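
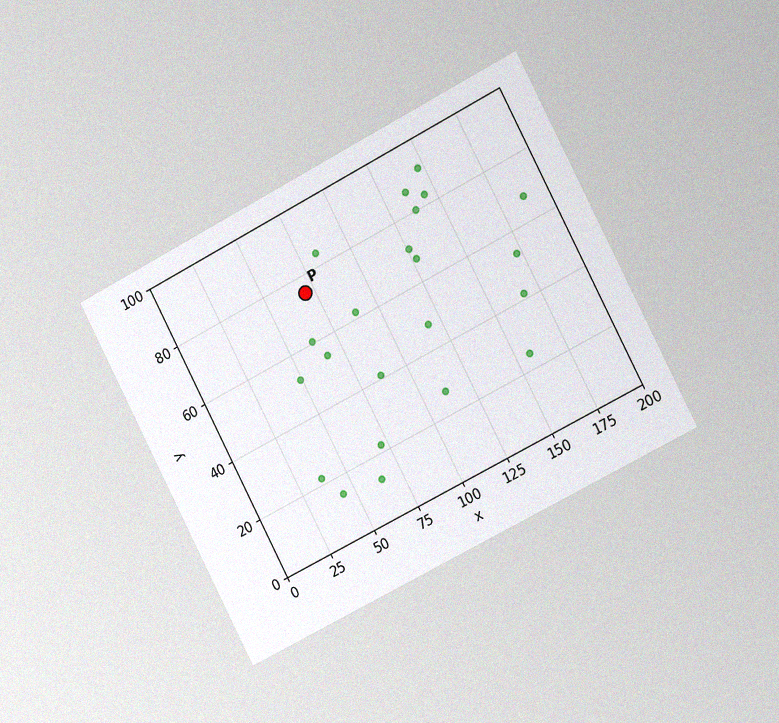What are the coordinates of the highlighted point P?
The chart is tilted about 27° counter-clockwise and viewed at a slight angle, with some photo noise. Following the gridlines from P to each axis, P sits at (70, 75).

(70, 75)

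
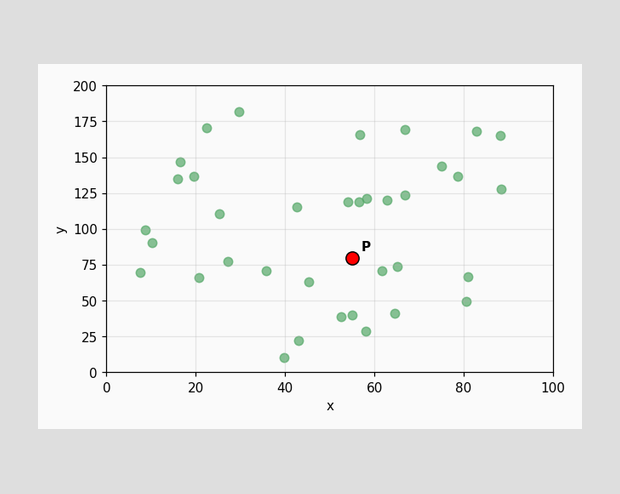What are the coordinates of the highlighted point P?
Following the gridlines from P to each axis, P sits at (55, 80).

(55, 80)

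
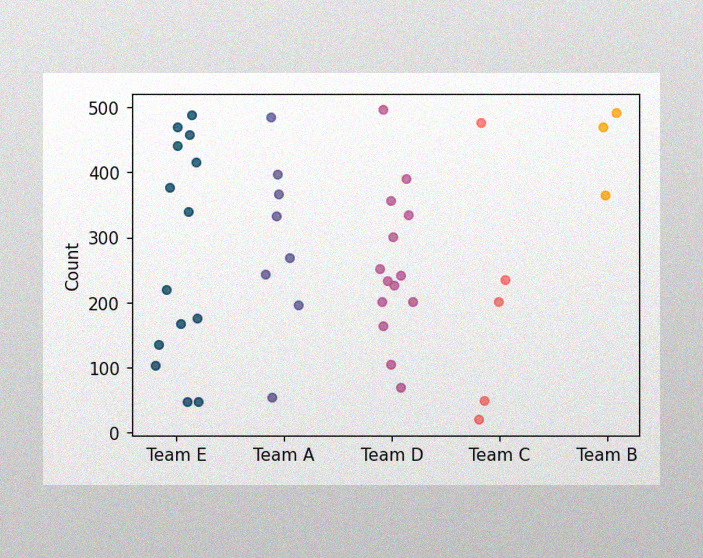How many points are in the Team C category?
5

The image has some photo noise and uneven lighting. Counting the markers in the Team C column gives 5.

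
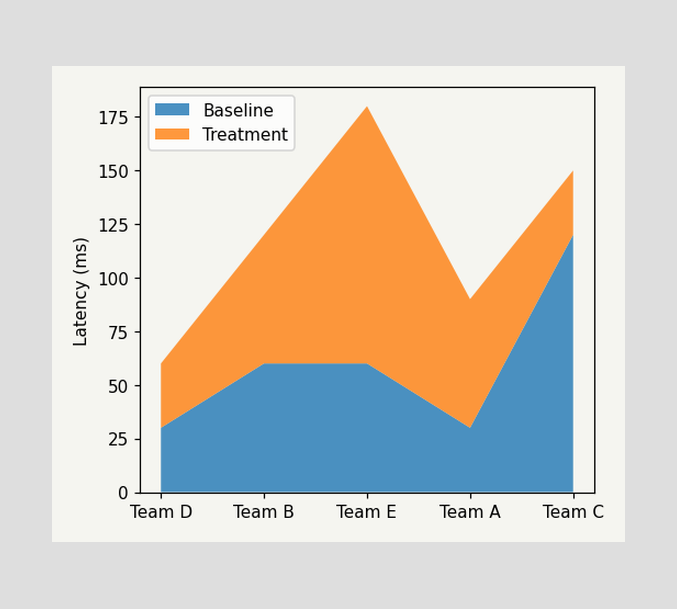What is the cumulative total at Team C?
The stacked total at Team C reaches 150ms.

150ms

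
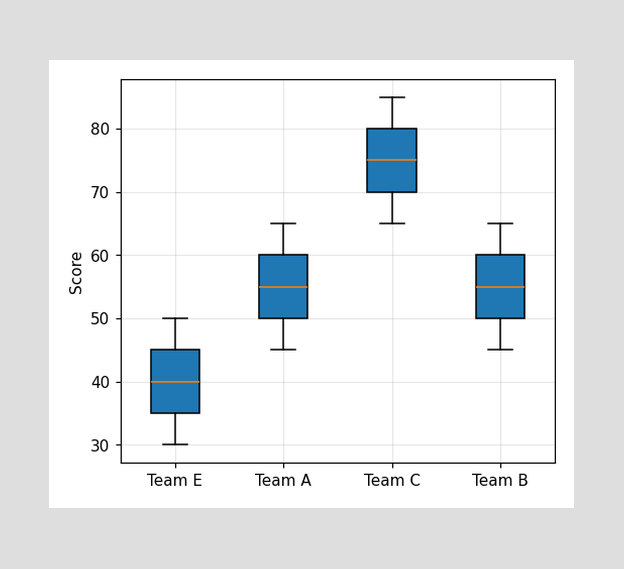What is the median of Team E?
The median line in the Team E box sits at 40.

40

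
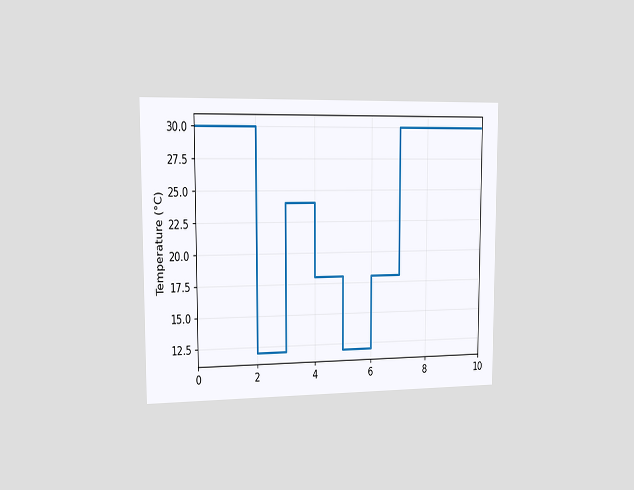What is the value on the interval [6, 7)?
The chart is viewed slightly from the left. On [6, 7) the step sits at 18°C.

18°C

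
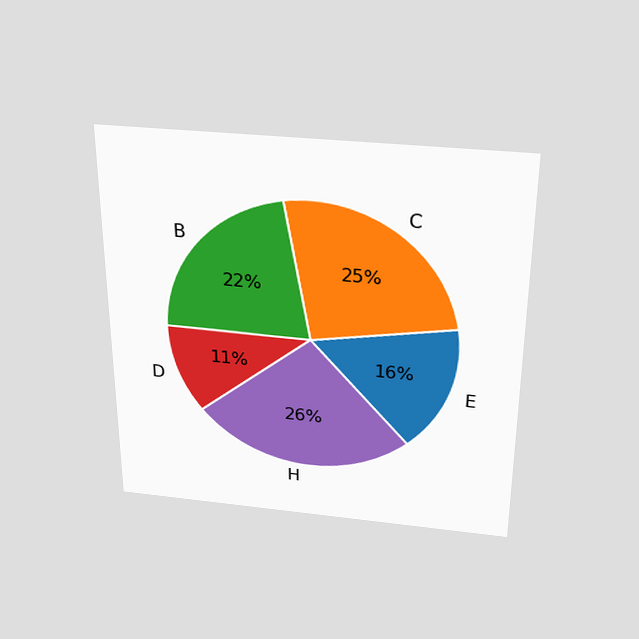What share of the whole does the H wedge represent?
26%

The chart is viewed slightly from above. The H slice takes up 26% of the pie.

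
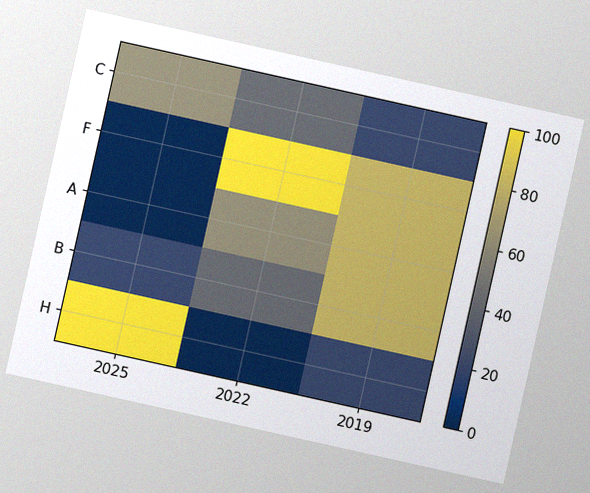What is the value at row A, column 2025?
The chart is tilted about 13° clockwise, with some photo noise. Matching cell (A, 2025) against the colorbar gives 0.

0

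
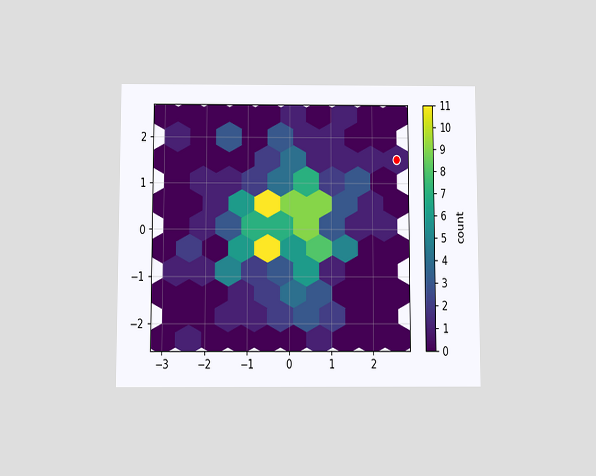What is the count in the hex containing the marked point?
The chart is viewed slightly from below. The marked hex reads 1 on the colorbar.

1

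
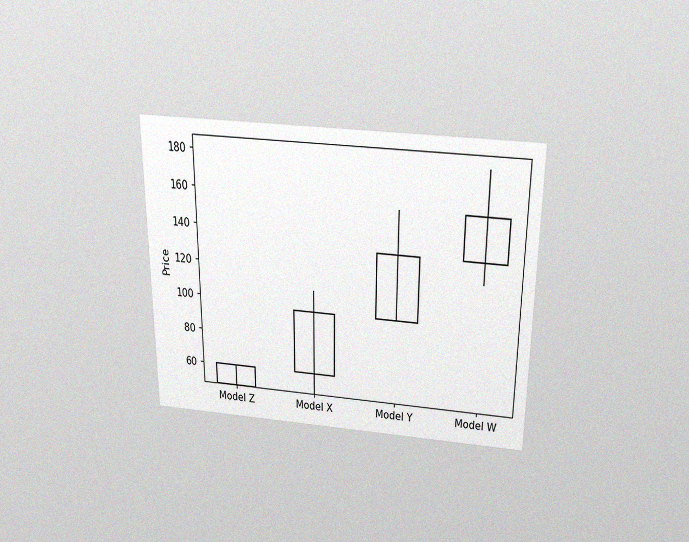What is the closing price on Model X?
The chart is viewed slightly from above, with some photo noise. The Model X candle closes at 96.

96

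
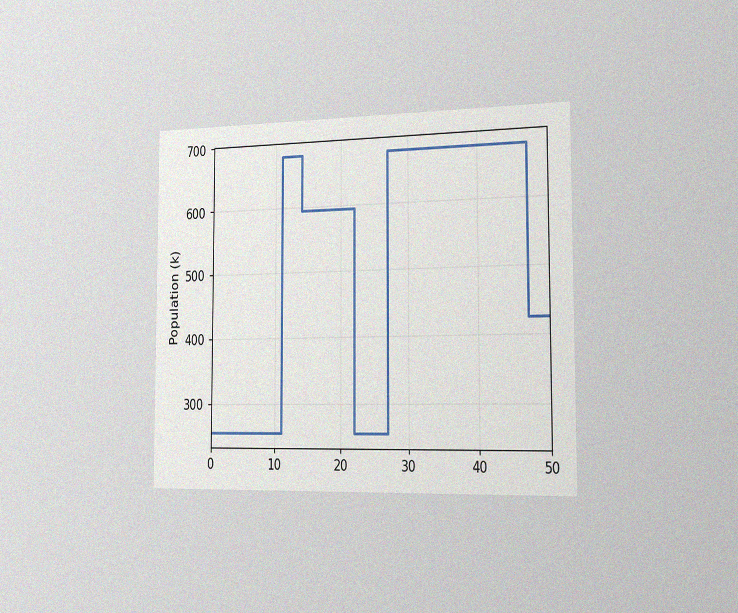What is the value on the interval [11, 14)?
680k

The chart is viewed slightly from the right, with some photo noise. On [11, 14) the step sits at 680k.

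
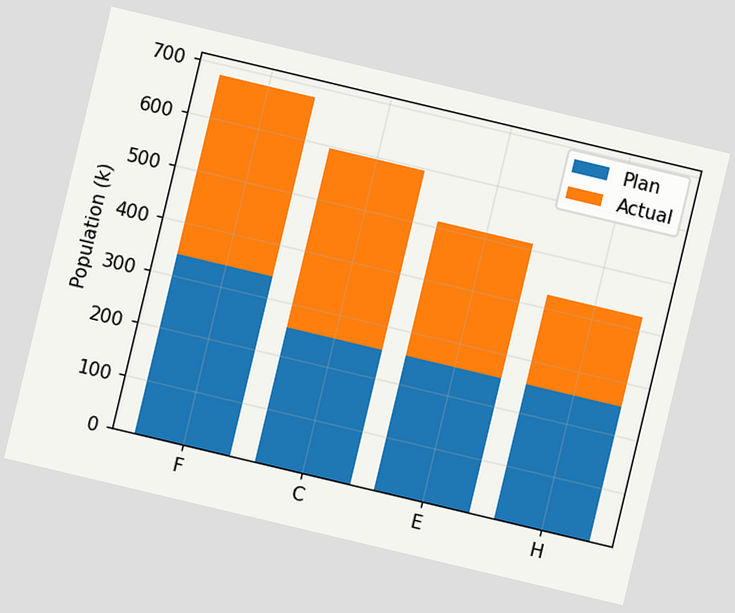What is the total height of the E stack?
The chart is tilted about 13° clockwise. The E stack's top reaches 510k on the y-axis.

510k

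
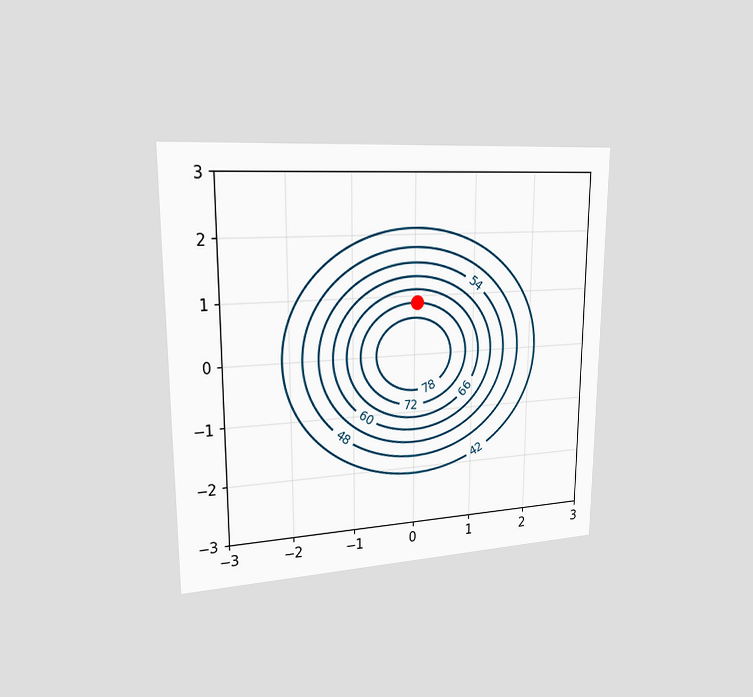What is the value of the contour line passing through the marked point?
The chart is viewed slightly from the left. The marked point sits on the contour labelled 72.

72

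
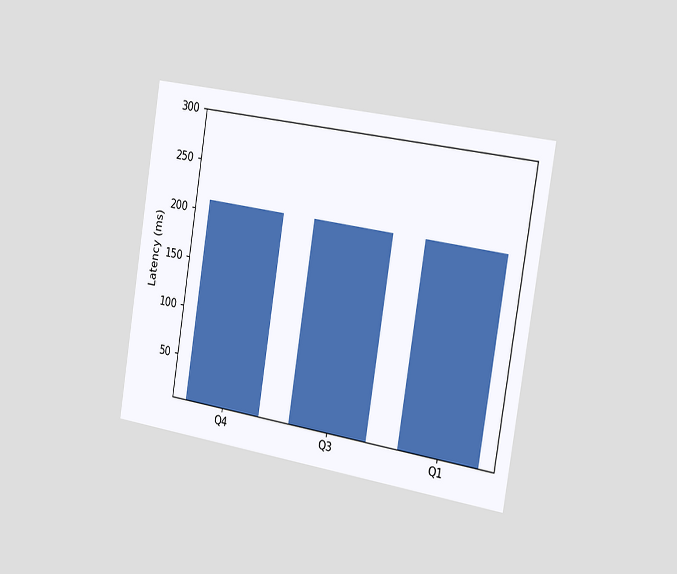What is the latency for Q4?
210ms

The chart is tilted about 9° clockwise and viewed slightly from the right. Reading along the chart's y-axis, the Q4 bar reaches 210ms.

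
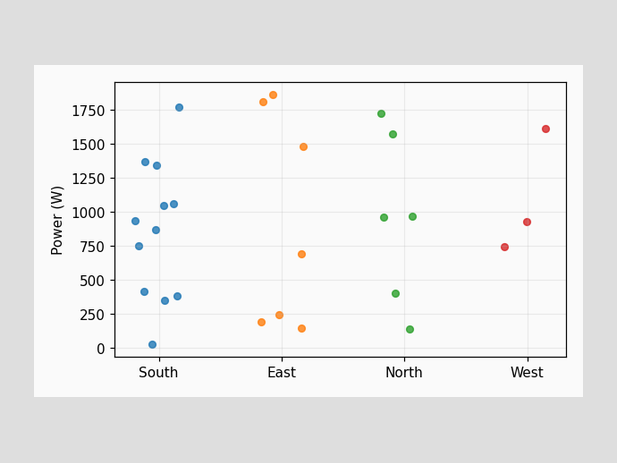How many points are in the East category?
7

Counting the markers in the East column gives 7.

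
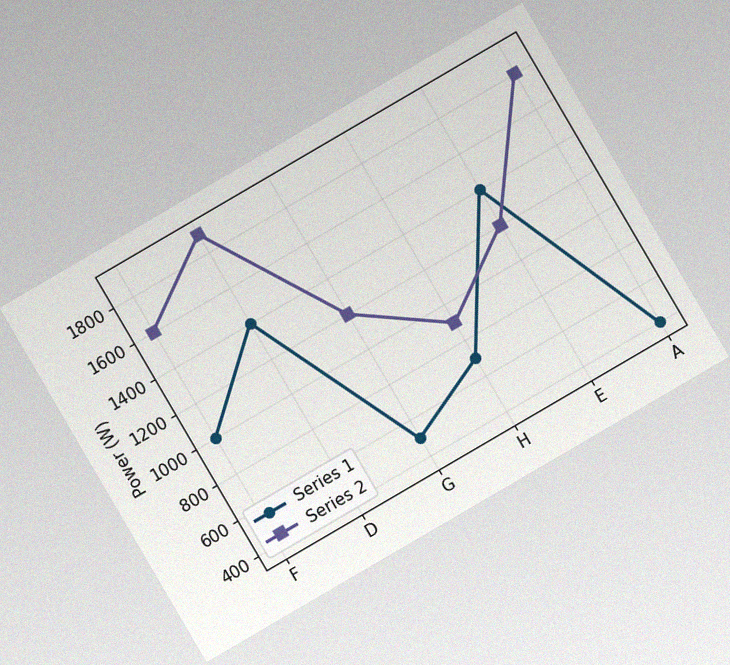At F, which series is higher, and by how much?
Series 2, by 600W

The chart is tilted about 30° counter-clockwise, with some photo noise. At F, Series 2 sits above the other line by 600W.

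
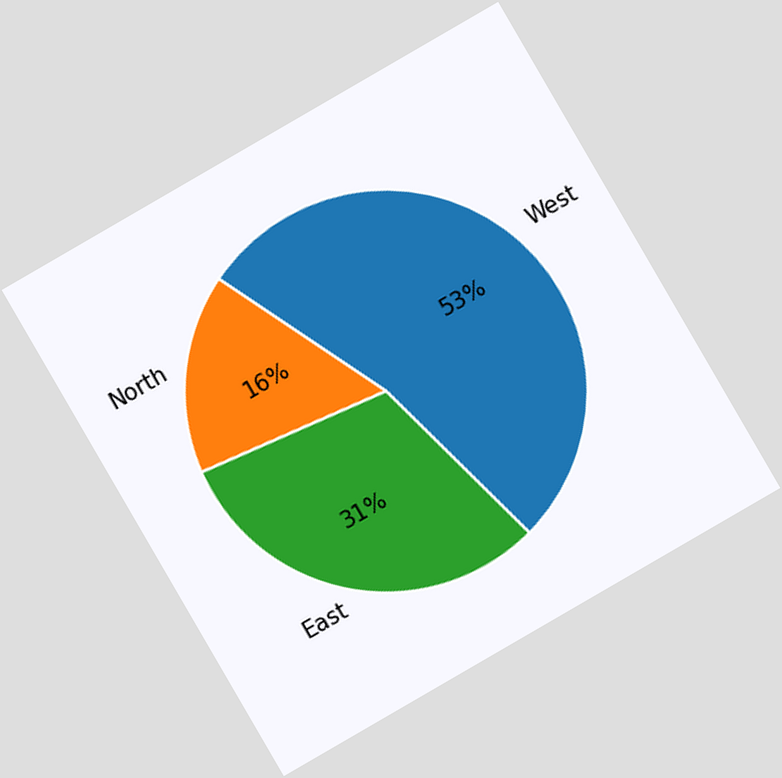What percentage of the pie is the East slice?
31%

The chart is tilted about 30° counter-clockwise. The East slice takes up 31% of the pie.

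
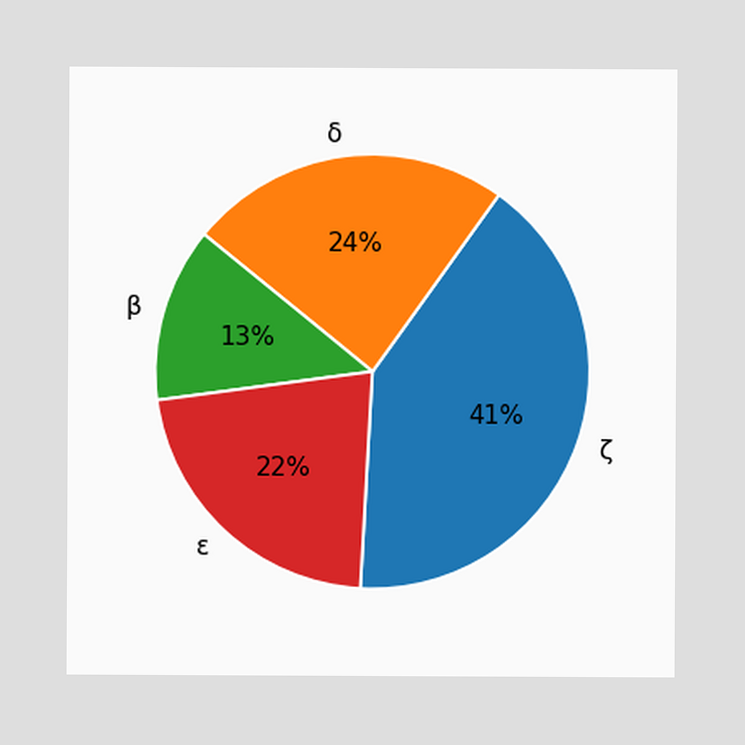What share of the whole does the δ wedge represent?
24%

The δ slice takes up 24% of the pie.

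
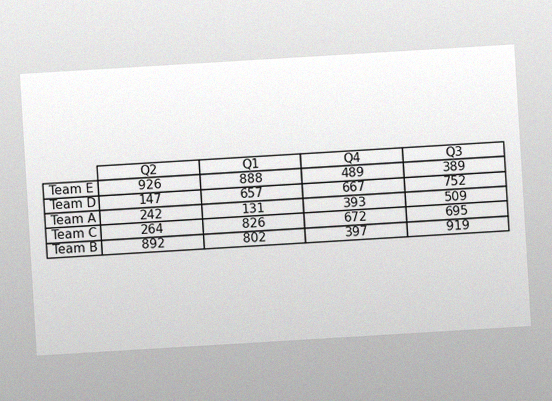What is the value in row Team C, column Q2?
The chart is tilted about 3° counter-clockwise, with some photo noise. The (Team C, Q2) cell reads 264.

264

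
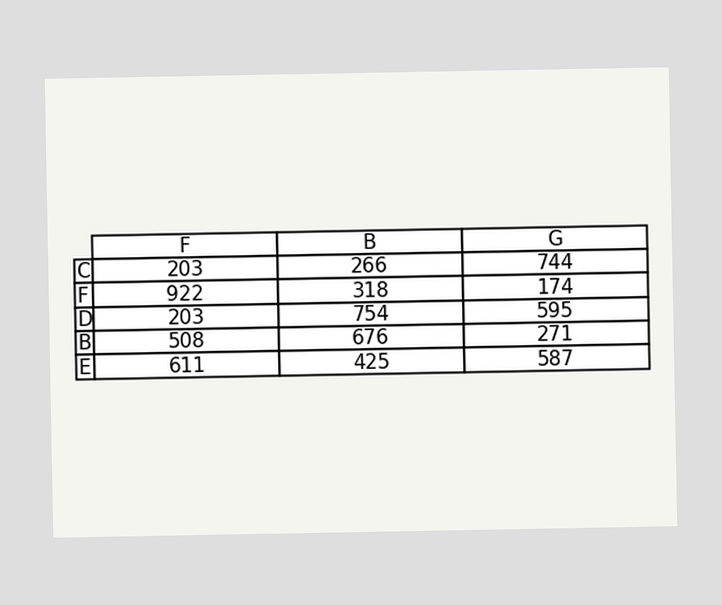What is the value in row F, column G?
174

The (F, G) cell reads 174.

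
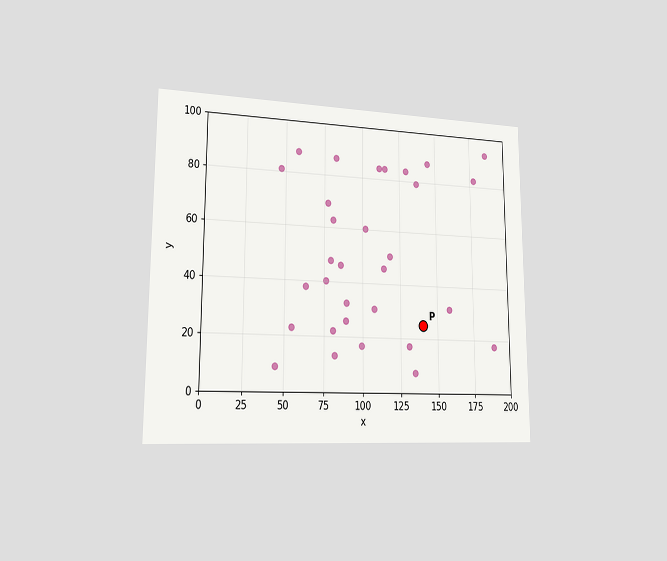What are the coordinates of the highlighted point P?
The chart is viewed slightly from the left. Following the gridlines from P to each axis, P sits at (140, 25).

(140, 25)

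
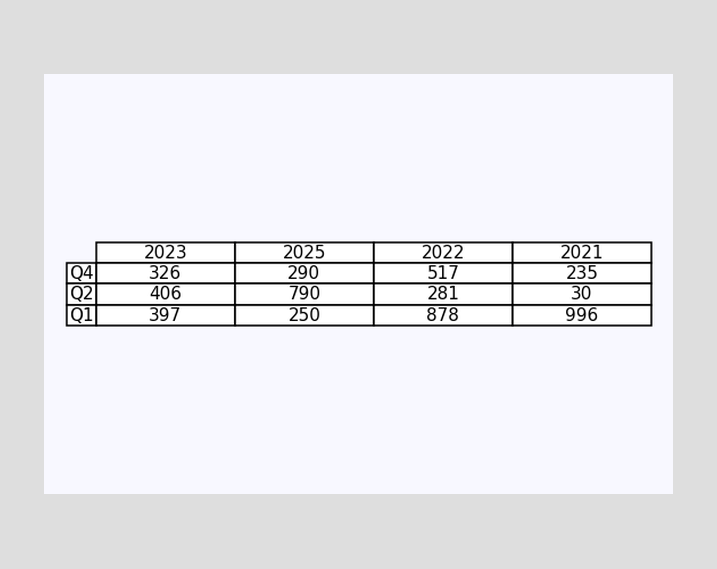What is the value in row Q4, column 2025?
The (Q4, 2025) cell reads 290.

290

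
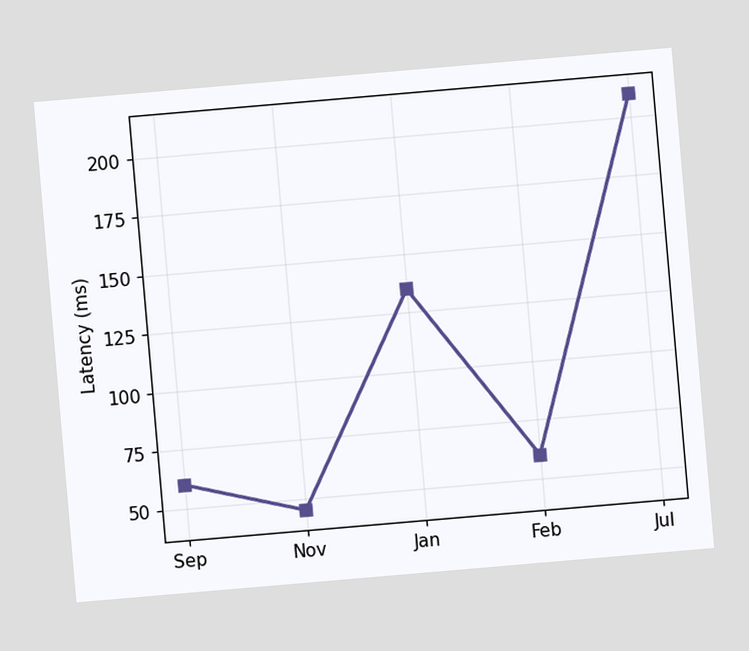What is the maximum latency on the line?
210ms

The chart is tilted about 5° counter-clockwise. The highest point is at Jul, and reading across to the y-axis gives 210ms.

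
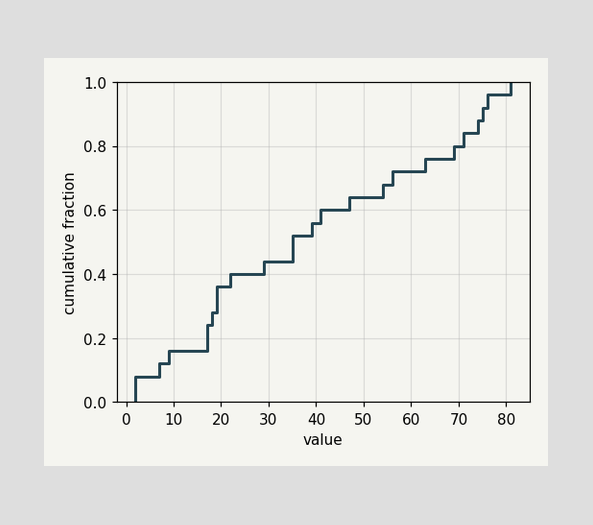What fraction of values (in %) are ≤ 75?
92%

At x=75 the ECDF step is at 92%.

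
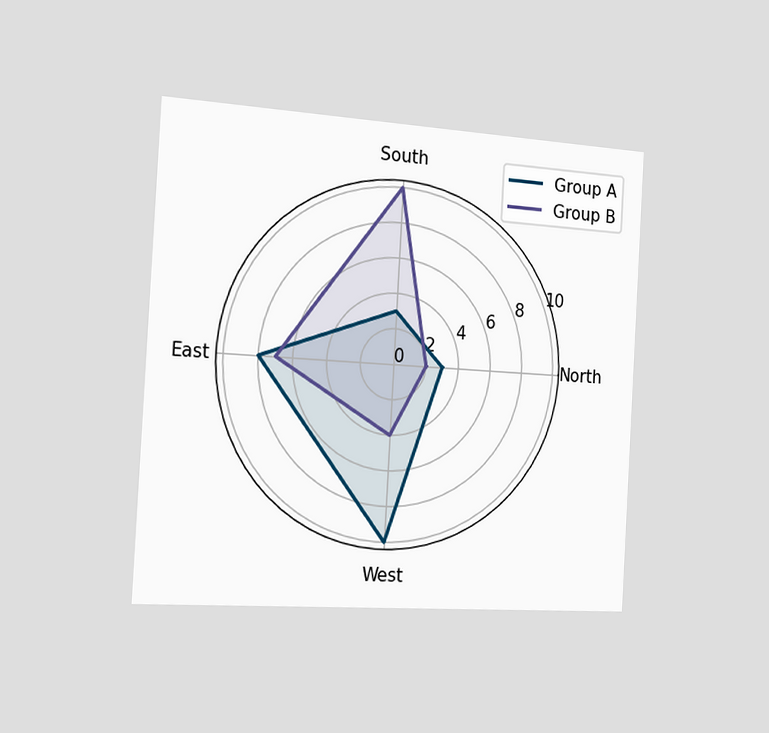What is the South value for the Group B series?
The chart is tilted about 3° clockwise and viewed slightly from the left. On the South axis, Group B reaches 10.

10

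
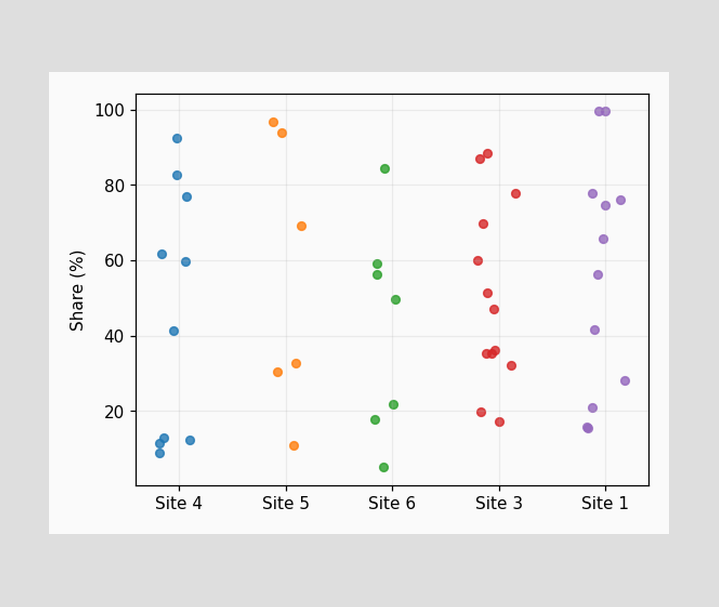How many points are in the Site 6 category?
7

Counting the markers in the Site 6 column gives 7.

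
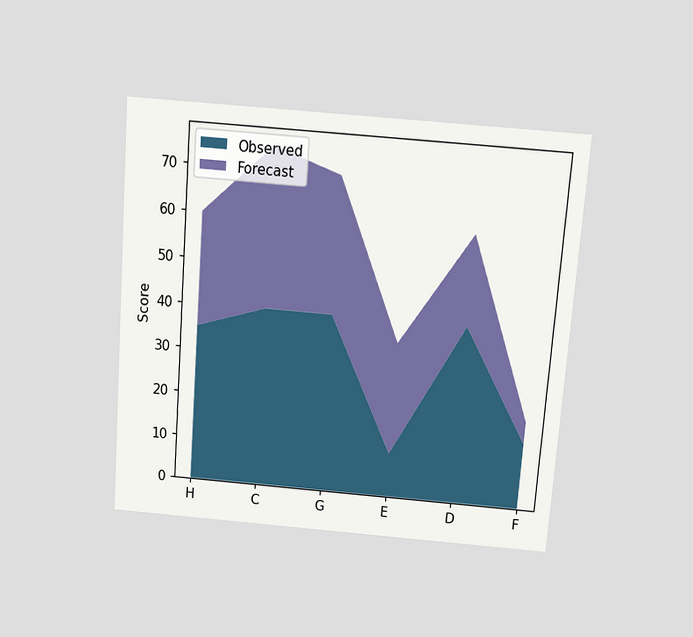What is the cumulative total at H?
The chart is tilted about 4° clockwise and viewed slightly from above. The stacked total at H reaches 60.

60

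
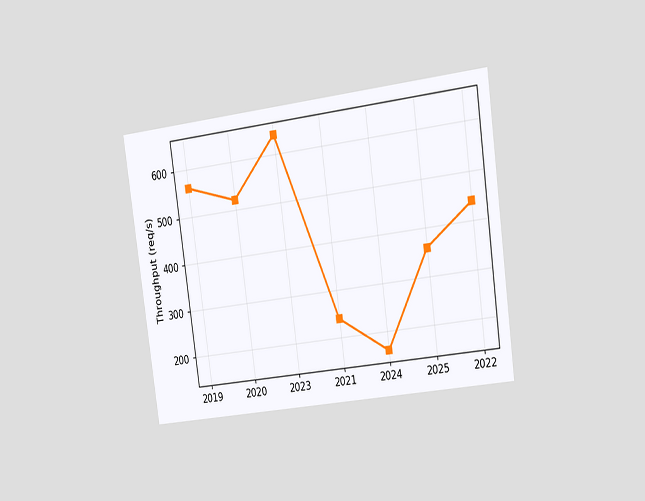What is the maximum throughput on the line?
The chart is tilted about 8° counter-clockwise and viewed slightly from the right. The highest point is at 2023, and reading across to the y-axis gives 640req/s.

640req/s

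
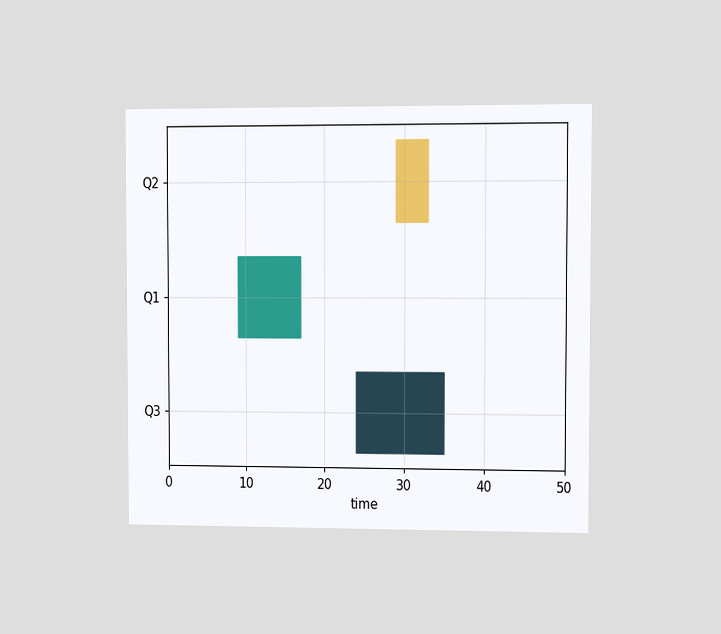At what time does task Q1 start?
The chart is viewed at a slight angle. The Q1 bar begins at t=9.

9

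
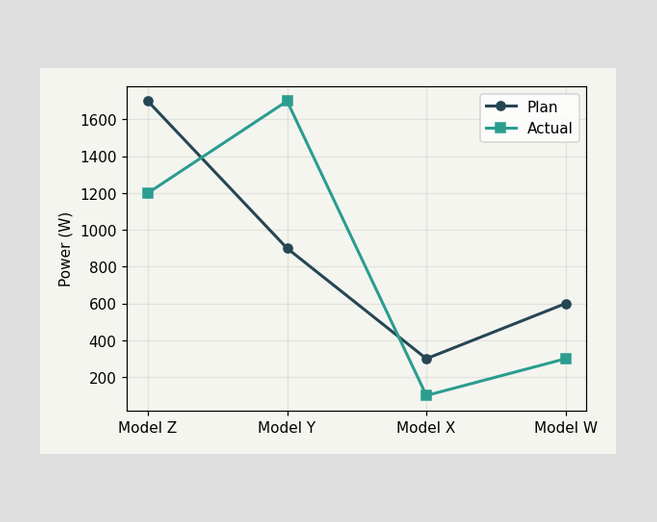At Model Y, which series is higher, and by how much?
Actual, by 800W

At Model Y, Actual sits above the other line by 800W.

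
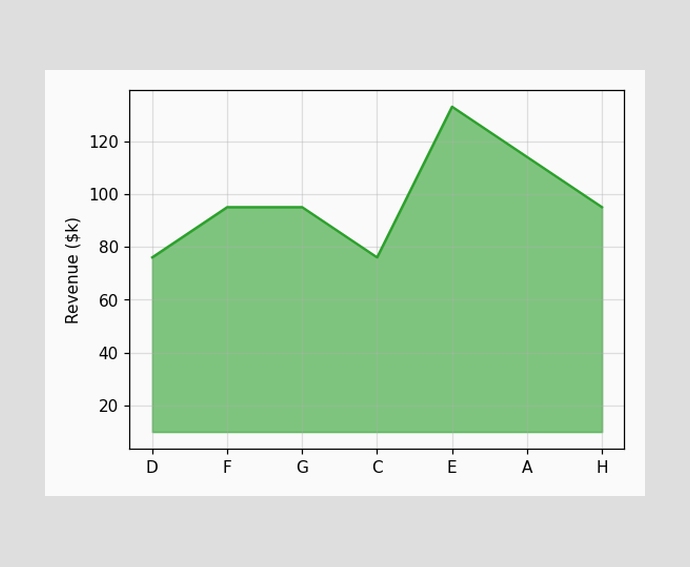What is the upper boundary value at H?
$95k

At H the upper boundary is at $95k.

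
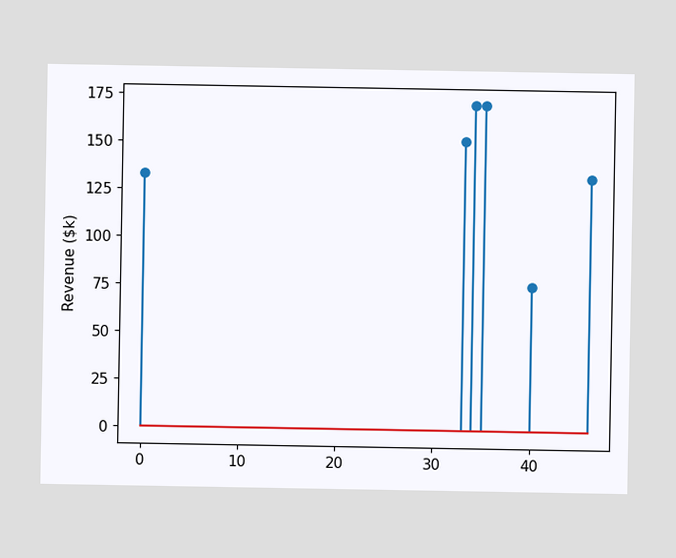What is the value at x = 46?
The stem at x=46 reaches $133k.

$133k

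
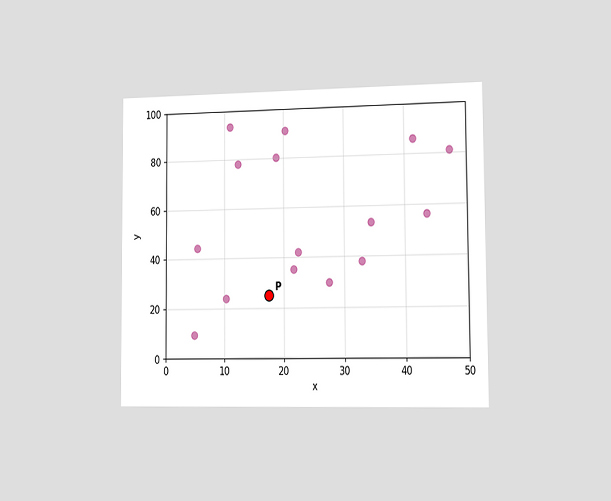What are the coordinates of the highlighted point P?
(17.5, 25)

The chart is viewed slightly from the right. Following the gridlines from P to each axis, P sits at (17.5, 25).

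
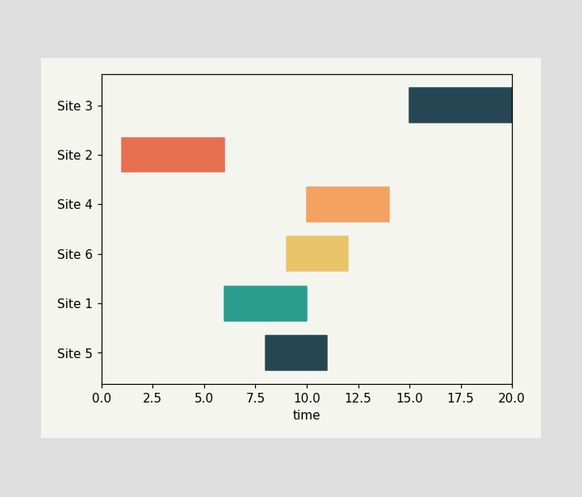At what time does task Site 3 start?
15

The Site 3 bar begins at t=15.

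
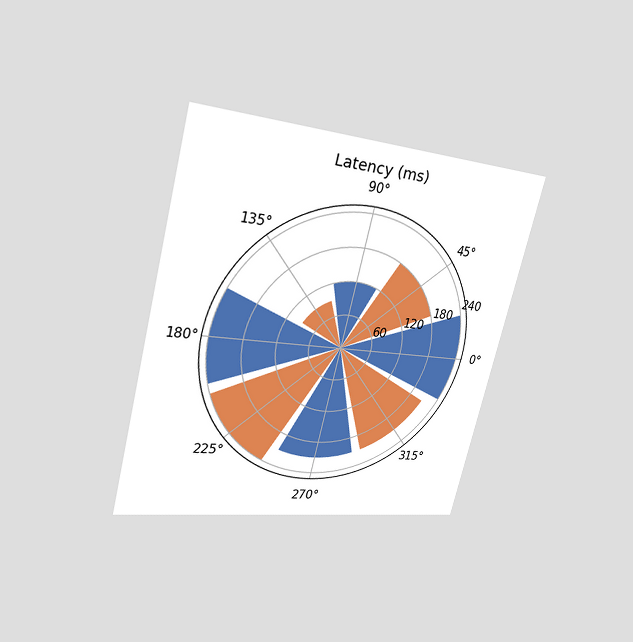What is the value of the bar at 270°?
The chart is tilted about 14° clockwise and viewed at a slight angle. The bar at 270° reaches 210ms on the radial axis.

210ms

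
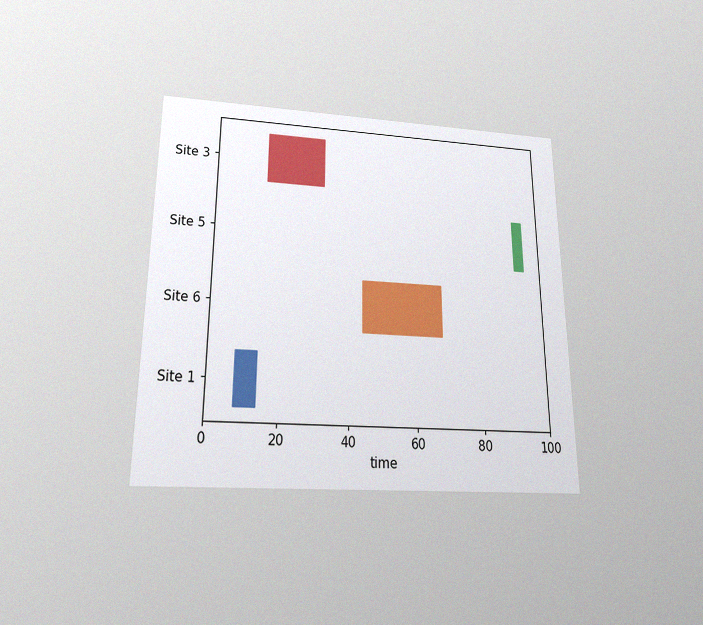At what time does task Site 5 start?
The chart is viewed slightly from below, with some photo noise. The Site 5 bar begins at t=92.

92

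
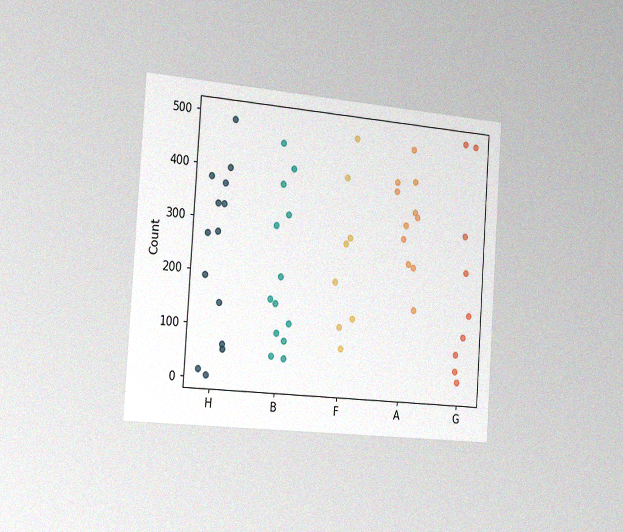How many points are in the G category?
9

The chart is tilted about 4° clockwise and viewed slightly from the left, with some photo noise. Counting the markers in the G column gives 9.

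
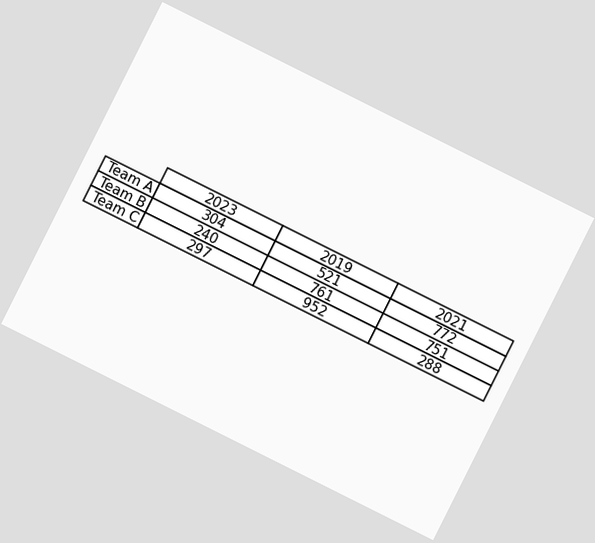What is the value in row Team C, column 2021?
288

The chart is tilted about 27° clockwise. The (Team C, 2021) cell reads 288.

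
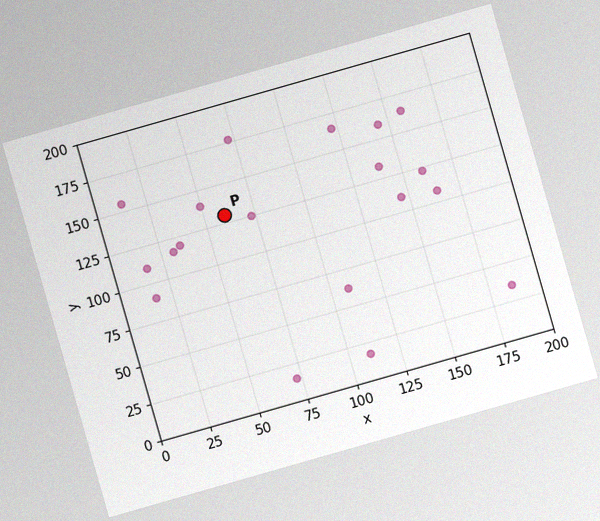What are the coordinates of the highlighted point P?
The chart is tilted about 16° counter-clockwise, with some photo noise. Following the gridlines from P to each axis, P sits at (60, 130).

(60, 130)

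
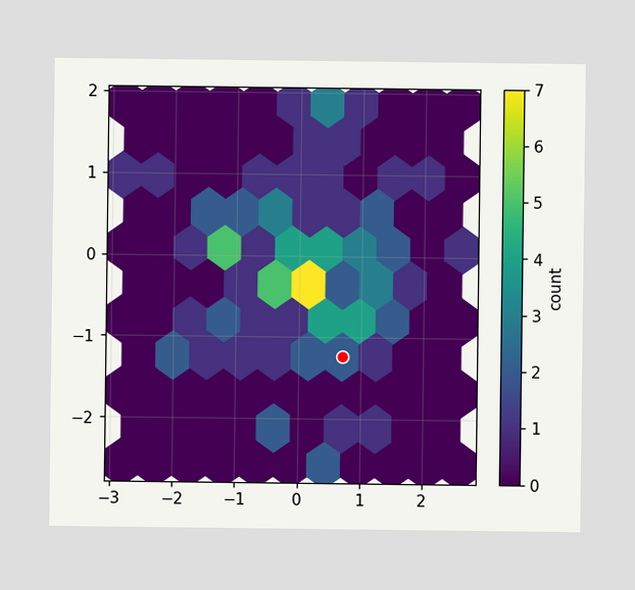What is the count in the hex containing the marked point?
The marked hex reads 2 on the colorbar.

2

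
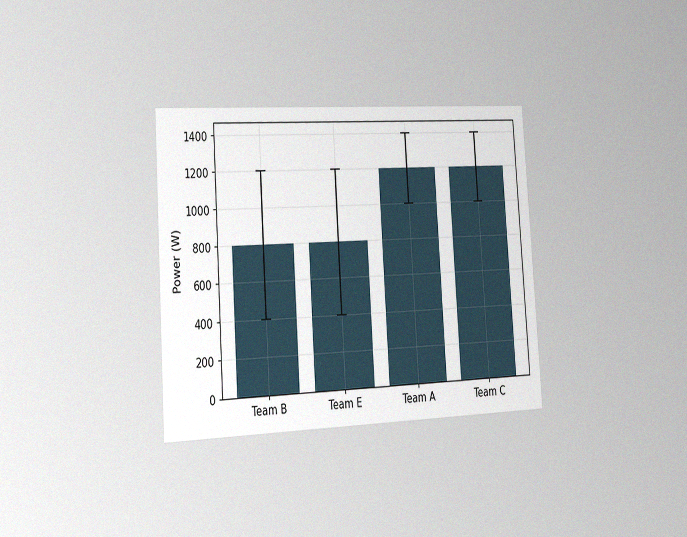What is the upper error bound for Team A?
The chart is tilted about 4° counter-clockwise and viewed slightly from the left, with some photo noise. The Team A bar's upper whisker reaches 1400W.

1400W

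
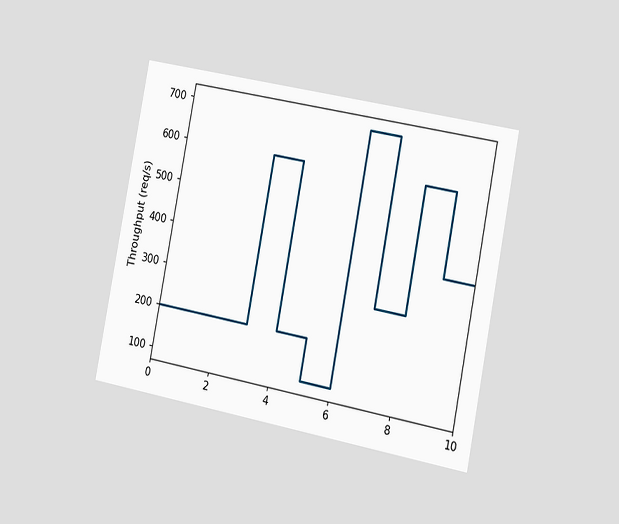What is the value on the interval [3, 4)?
The chart is tilted about 11° clockwise and viewed slightly from the right. On [3, 4) the step sits at 600req/s.

600req/s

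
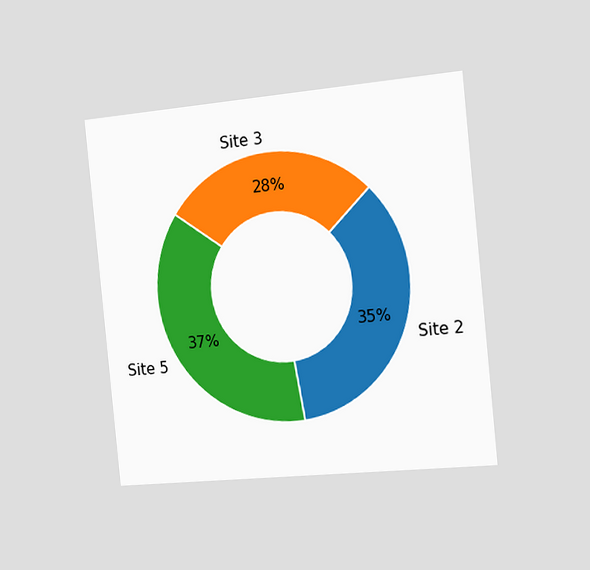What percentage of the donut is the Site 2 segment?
The chart is tilted about 6° counter-clockwise and viewed slightly from the right. The Site 2 segment takes up 35% of the ring.

35%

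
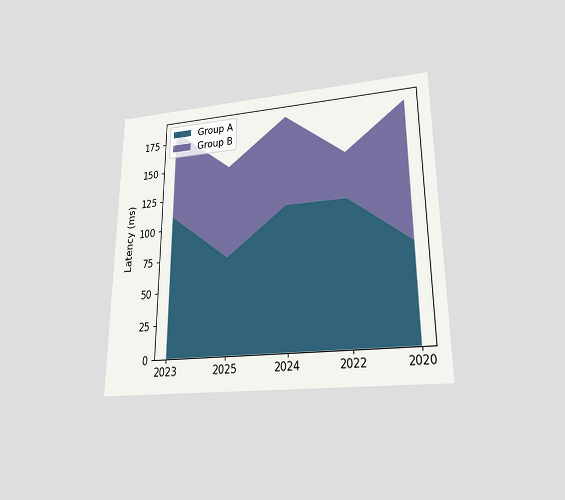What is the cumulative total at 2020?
185ms

The chart is viewed slightly from below. The stacked total at 2020 reaches 185ms.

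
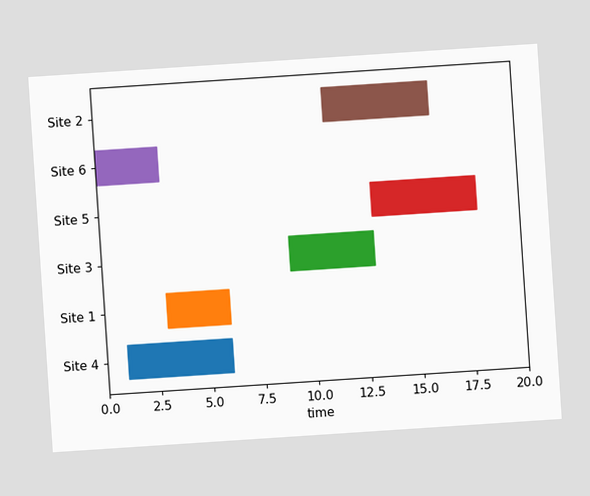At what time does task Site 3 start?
9

The chart is tilted about 4° counter-clockwise. The Site 3 bar begins at t=9.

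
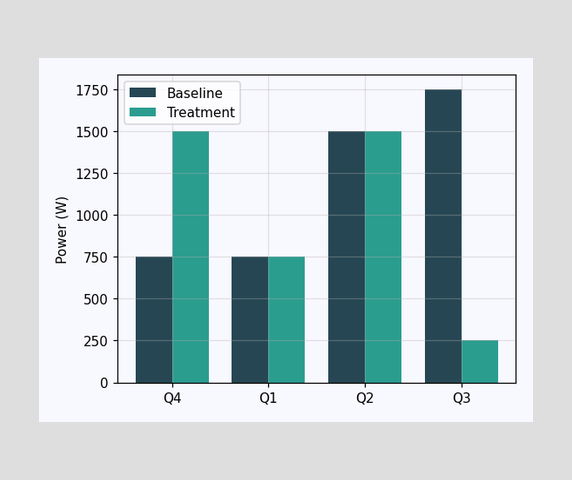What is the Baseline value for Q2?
1500W

The Baseline bar at Q2 reaches 1500W on the y-axis.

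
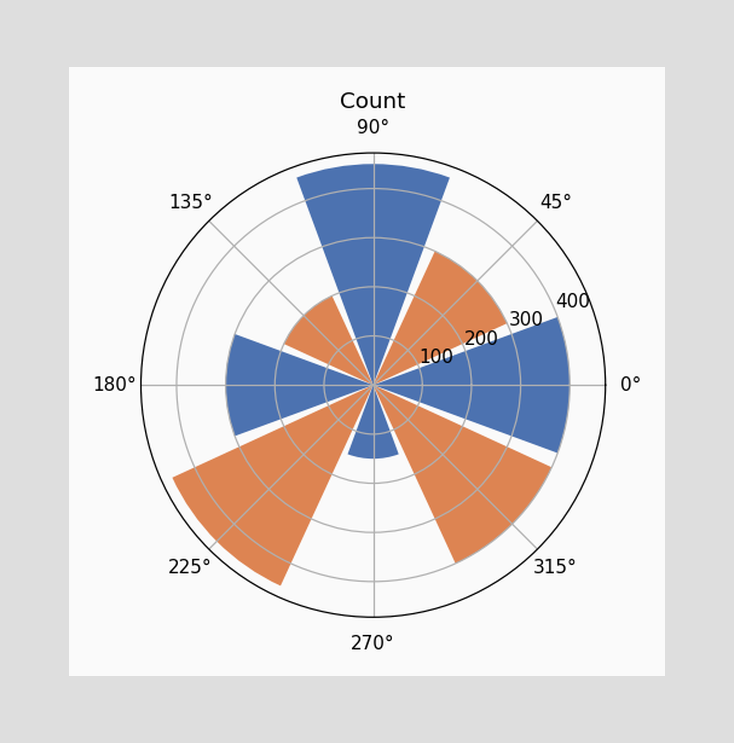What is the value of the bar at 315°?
400

The bar at 315° reaches 400 on the radial axis.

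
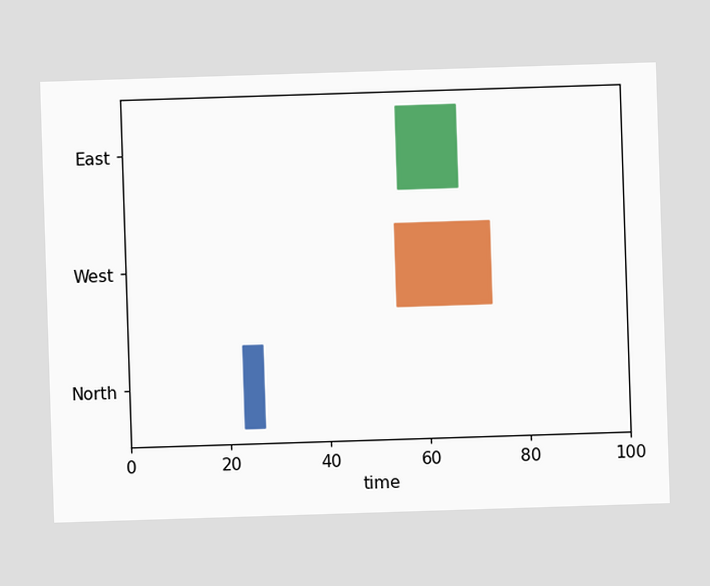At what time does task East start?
The East bar begins at t=55.

55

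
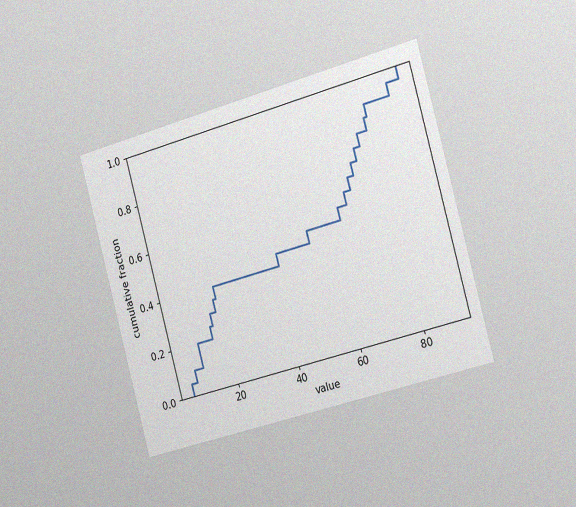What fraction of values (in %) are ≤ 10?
The chart is tilted about 15° counter-clockwise and viewed slightly from the right, with some photo noise. At x=10 the ECDF step is at 20%.

20%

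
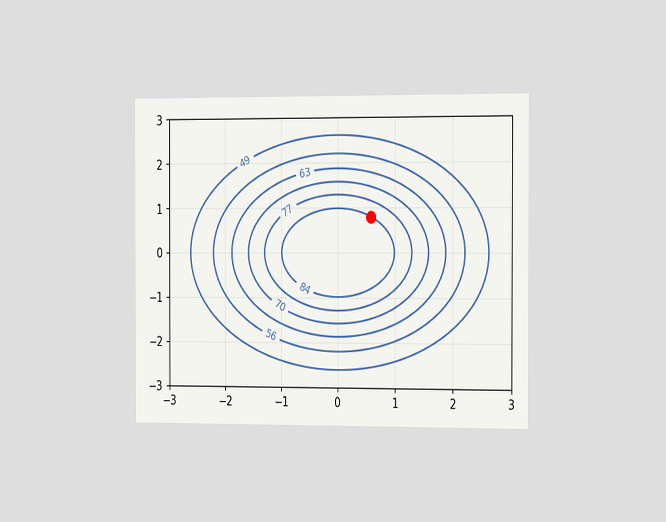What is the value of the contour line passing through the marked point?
84

The chart is viewed slightly from the right. The marked point sits on the contour labelled 84.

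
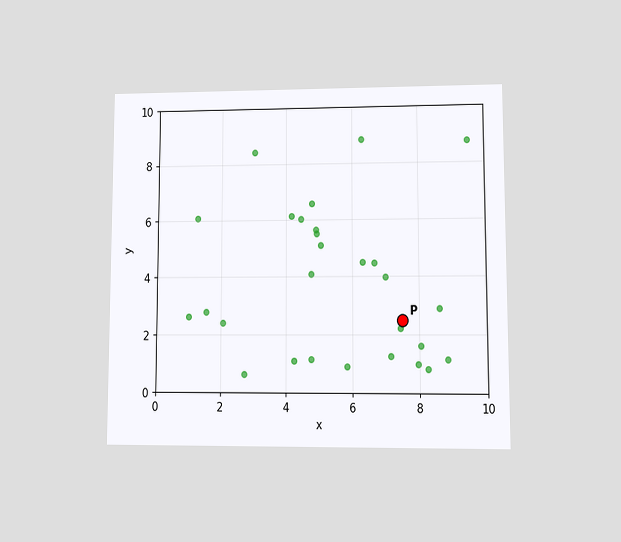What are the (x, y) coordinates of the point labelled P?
(7.5, 2.5)

The chart is viewed at a slight angle. Following the gridlines from P to each axis, P sits at (7.5, 2.5).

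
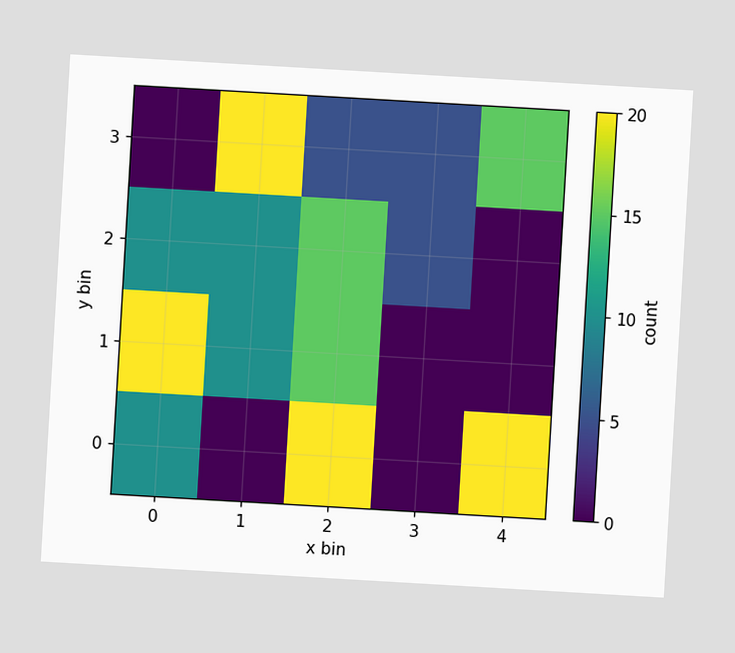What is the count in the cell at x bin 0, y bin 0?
The chart is tilted about 3° clockwise. Matching the cell (0, 0) against the colorbar gives 10.

10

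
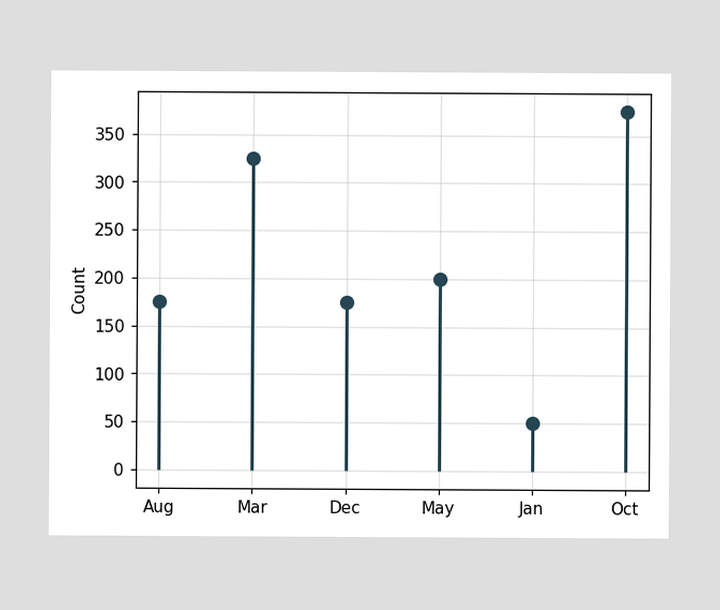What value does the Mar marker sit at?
325

The Mar marker sits at 325.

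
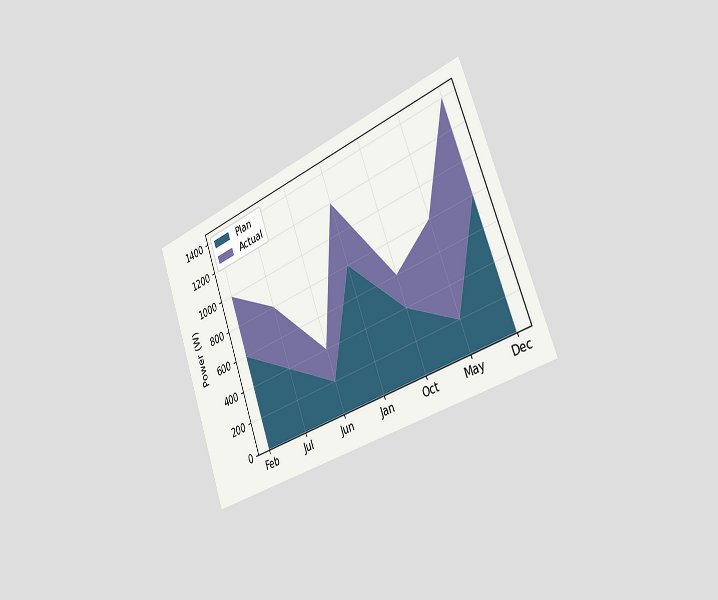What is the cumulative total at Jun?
400W

The chart is tilted about 20° counter-clockwise and viewed slightly from the right. The stacked total at Jun reaches 400W.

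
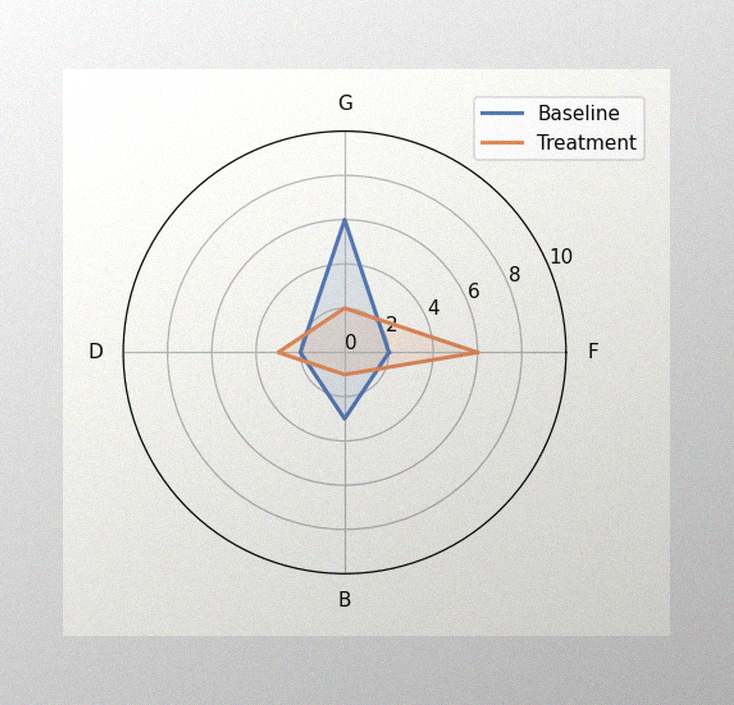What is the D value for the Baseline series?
The image has some photo noise and uneven lighting. On the D axis, Baseline reaches 2.

2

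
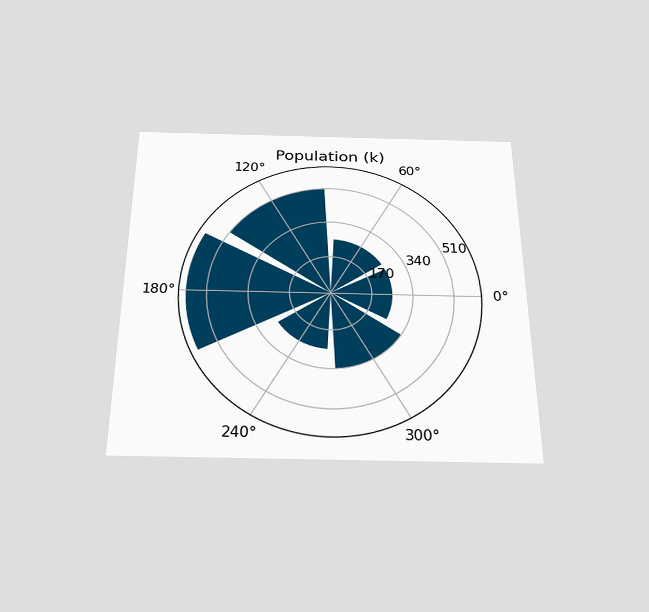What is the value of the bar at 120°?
510k

The chart is viewed slightly from below. The bar at 120° reaches 510k on the radial axis.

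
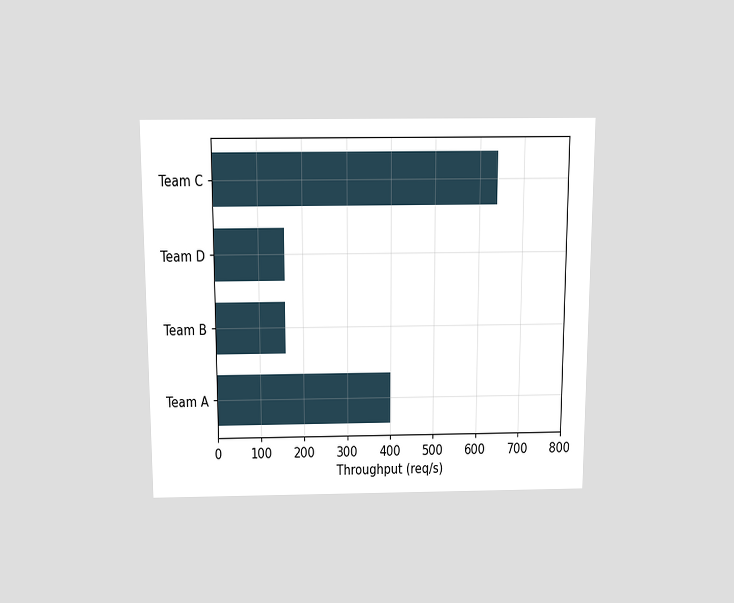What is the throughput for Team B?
The chart is viewed slightly from above. Reading along the chart's x-axis, the Team B bar reaches 160req/s.

160req/s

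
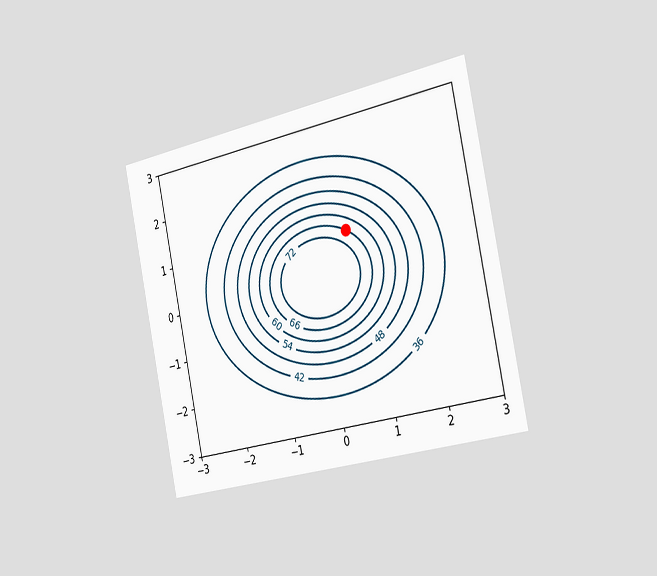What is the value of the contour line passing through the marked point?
66

The chart is tilted about 12° counter-clockwise and viewed slightly from the right. The marked point sits on the contour labelled 66.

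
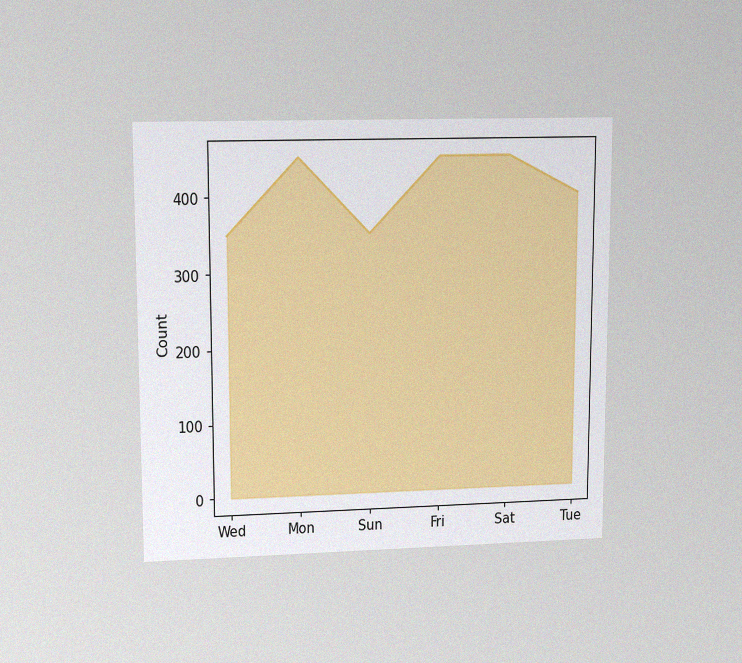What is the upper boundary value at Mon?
The chart is viewed at a slight angle, with some photo noise. At Mon the upper boundary is at 450.

450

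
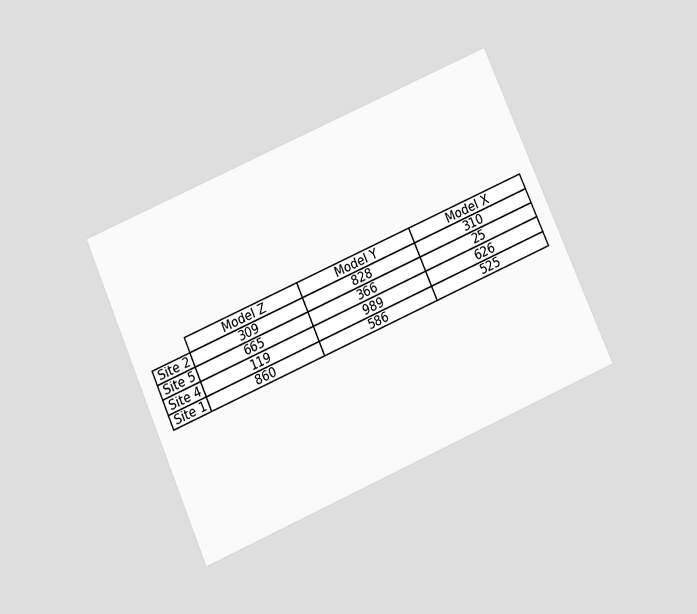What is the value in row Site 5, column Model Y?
366

The chart is tilted about 24° counter-clockwise and viewed slightly from below. The (Site 5, Model Y) cell reads 366.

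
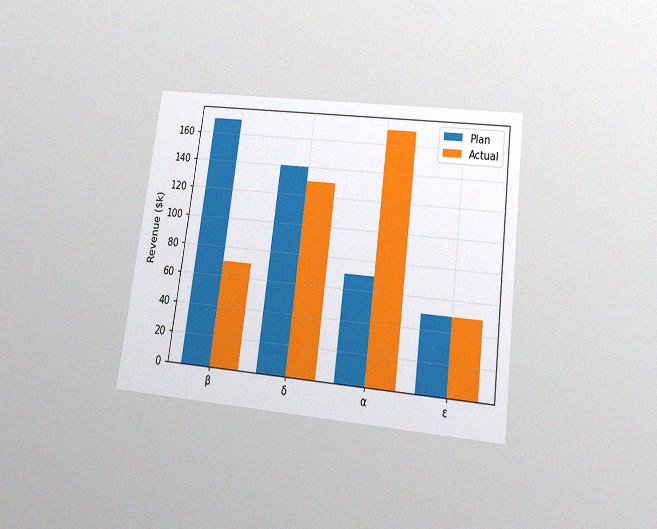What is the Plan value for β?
The chart is tilted about 7° clockwise and viewed slightly from below, with some photo noise. The Plan bar at β reaches $170k on the y-axis.

$170k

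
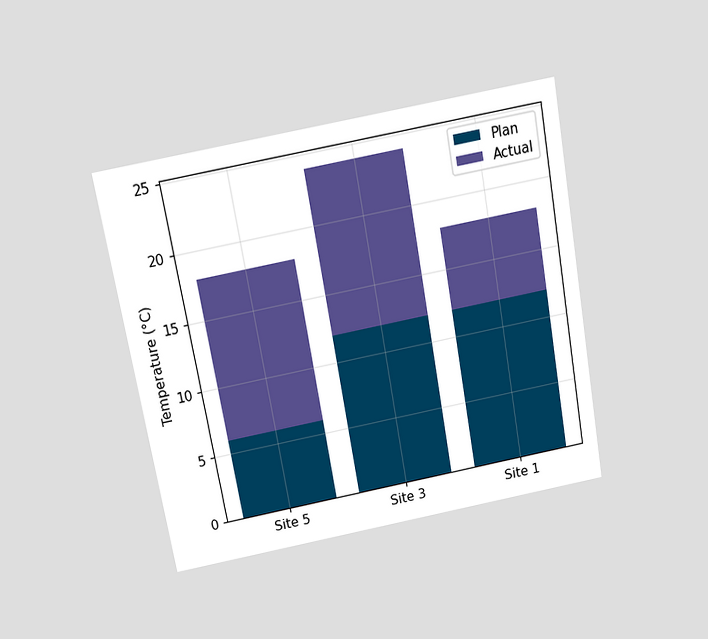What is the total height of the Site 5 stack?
The chart is tilted about 10° counter-clockwise and viewed slightly from above. The Site 5 stack's top reaches 18°C on the y-axis.

18°C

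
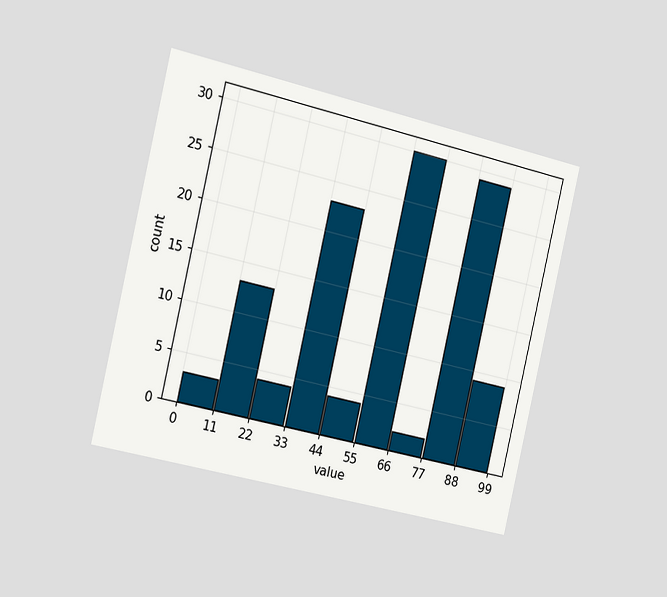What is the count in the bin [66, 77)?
The chart is tilted about 13° clockwise and viewed slightly from the left. The [66, 77) bin has height 2.

2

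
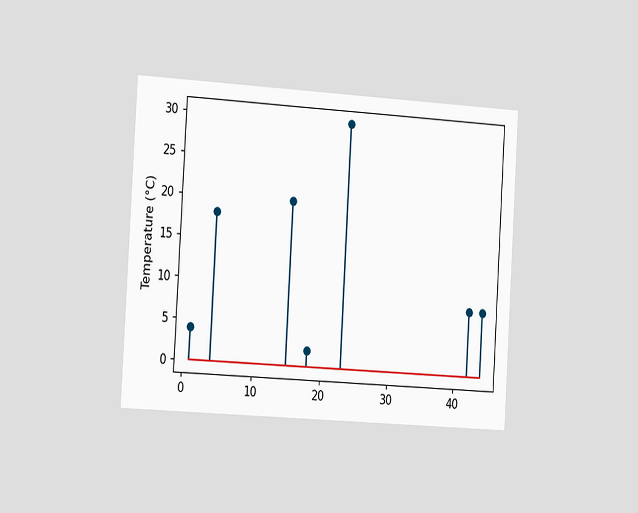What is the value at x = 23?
The chart is tilted about 3° clockwise and viewed slightly from the left. The stem at x=23 reaches 30°C.

30°C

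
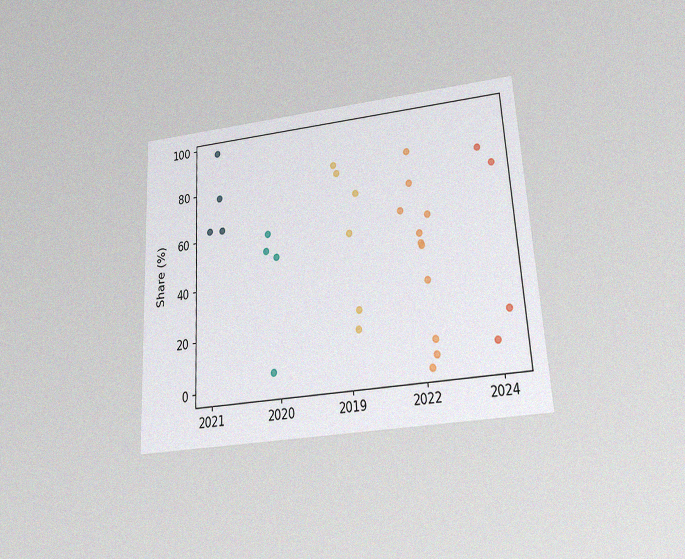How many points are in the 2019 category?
6

The chart is tilted about 3° counter-clockwise and viewed slightly from below, with some photo noise. Counting the markers in the 2019 column gives 6.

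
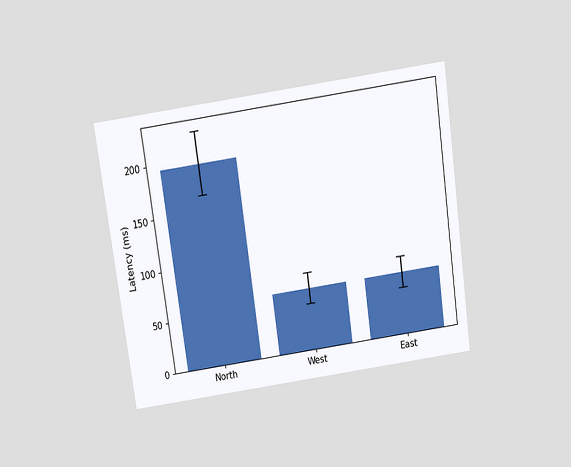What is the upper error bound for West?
The chart is tilted about 8° counter-clockwise and viewed slightly from above. The West bar's upper whisker reaches 75ms.

75ms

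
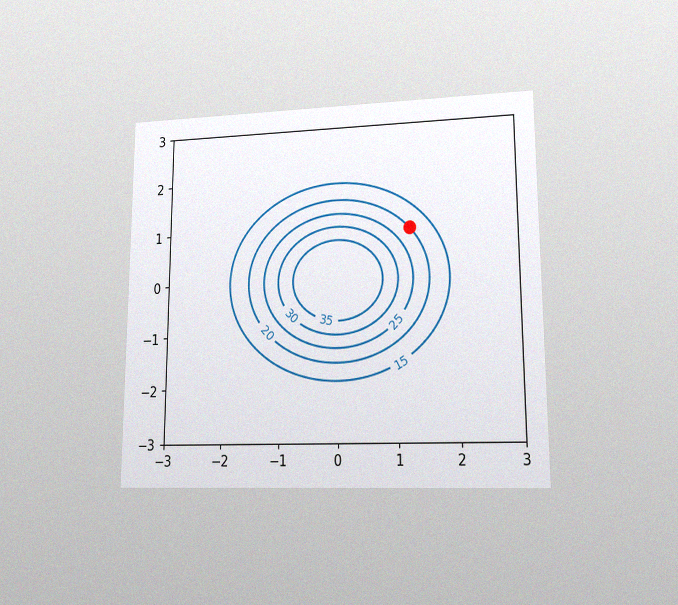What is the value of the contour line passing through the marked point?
20

The chart is viewed at a slight angle, with some photo noise. The marked point sits on the contour labelled 20.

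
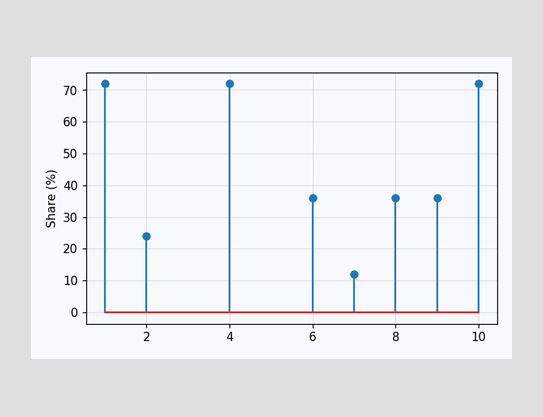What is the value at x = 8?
36%

The stem at x=8 reaches 36%.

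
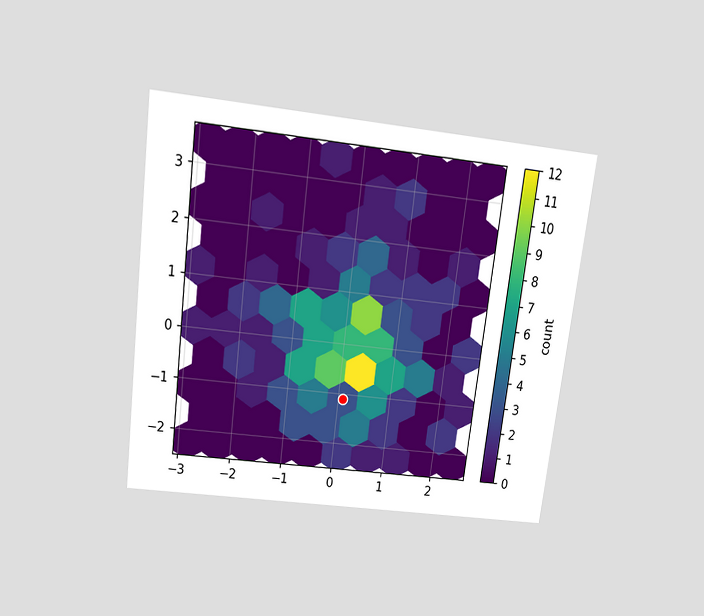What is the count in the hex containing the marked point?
The chart is tilted about 7° clockwise and viewed slightly from above. The marked hex reads 3 on the colorbar.

3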